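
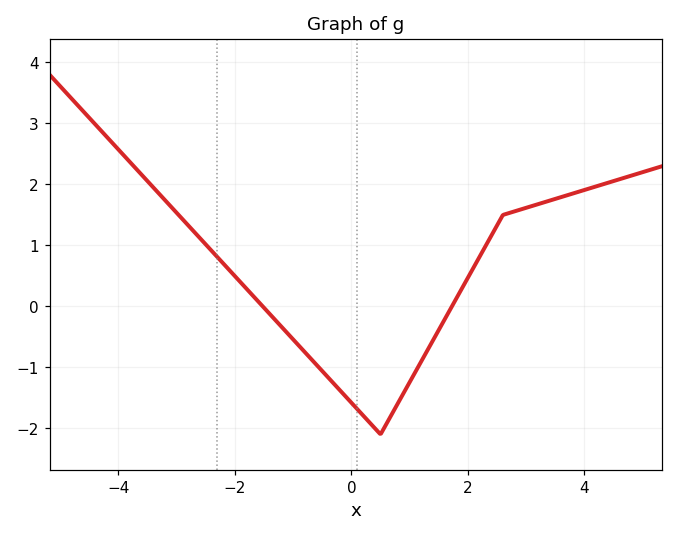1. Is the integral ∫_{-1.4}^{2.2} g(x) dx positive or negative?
negative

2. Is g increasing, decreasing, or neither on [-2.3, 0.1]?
decreasing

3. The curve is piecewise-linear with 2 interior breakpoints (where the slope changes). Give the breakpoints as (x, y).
(0.5, -2.1); (2.6, 1.5)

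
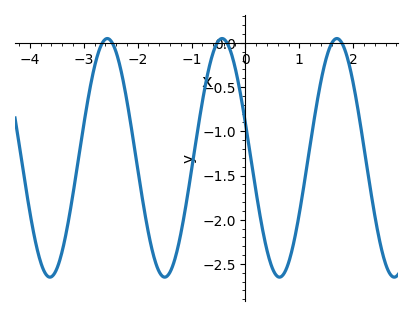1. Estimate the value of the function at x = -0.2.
-0.258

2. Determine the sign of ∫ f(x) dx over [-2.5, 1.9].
negative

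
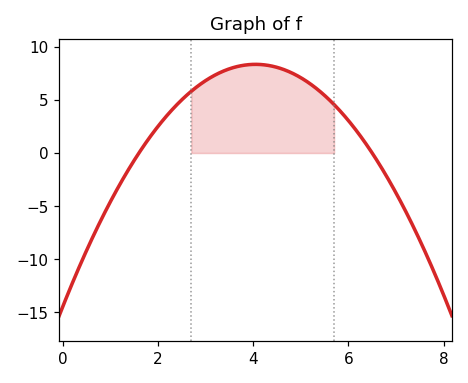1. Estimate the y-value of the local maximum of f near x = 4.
8.34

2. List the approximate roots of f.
1.6, 6.5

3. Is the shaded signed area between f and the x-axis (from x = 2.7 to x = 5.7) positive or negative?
positive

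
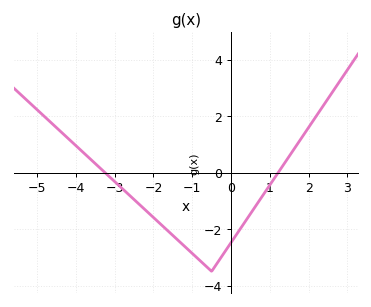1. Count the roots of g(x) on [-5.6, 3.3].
2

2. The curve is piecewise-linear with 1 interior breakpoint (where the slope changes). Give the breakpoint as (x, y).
(-0.5, -3.5)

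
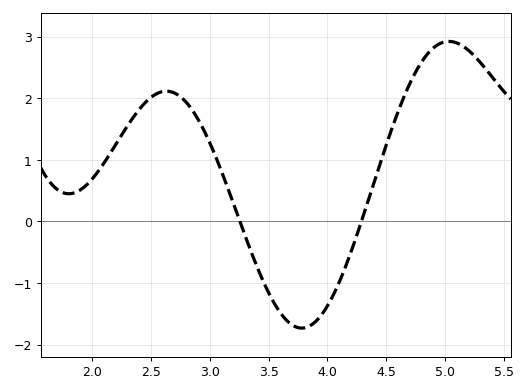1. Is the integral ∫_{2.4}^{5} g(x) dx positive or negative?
positive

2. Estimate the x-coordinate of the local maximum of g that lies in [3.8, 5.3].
5.03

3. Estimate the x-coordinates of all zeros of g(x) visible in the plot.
3.26, 4.29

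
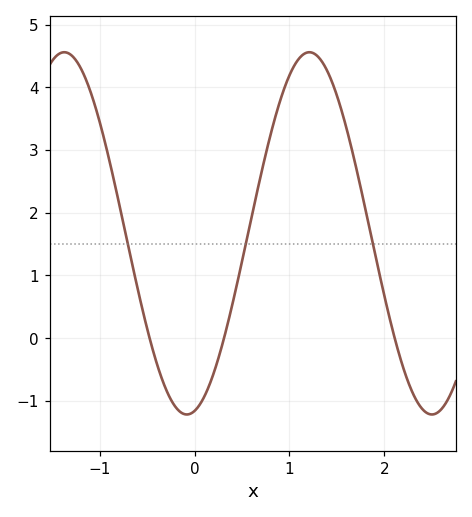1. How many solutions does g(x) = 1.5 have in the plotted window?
3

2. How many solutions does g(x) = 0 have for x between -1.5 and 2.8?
3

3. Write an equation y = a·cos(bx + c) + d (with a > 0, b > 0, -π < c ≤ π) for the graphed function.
y = 2.89cos(2.4x - 2.9) + 1.67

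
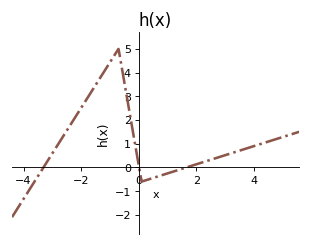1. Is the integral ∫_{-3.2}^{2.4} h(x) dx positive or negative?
positive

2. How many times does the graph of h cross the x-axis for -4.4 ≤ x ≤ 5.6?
3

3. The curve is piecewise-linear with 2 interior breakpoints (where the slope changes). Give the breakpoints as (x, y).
(-0.7, 5); (0.1, -0.6)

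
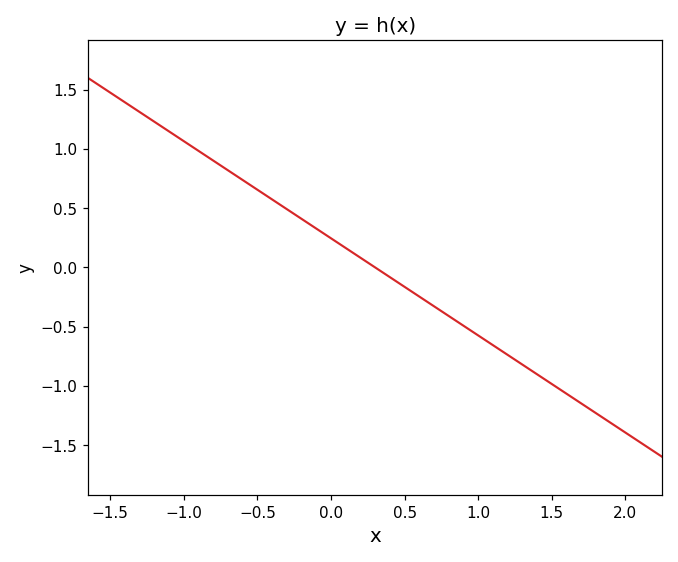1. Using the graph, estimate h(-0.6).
0.75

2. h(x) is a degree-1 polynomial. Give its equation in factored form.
y = -0.82(x - 0.3)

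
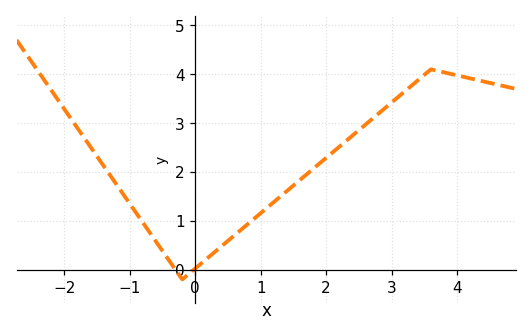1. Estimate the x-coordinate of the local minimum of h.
-0.2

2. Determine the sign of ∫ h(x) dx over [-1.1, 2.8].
positive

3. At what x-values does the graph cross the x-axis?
-0.4, 0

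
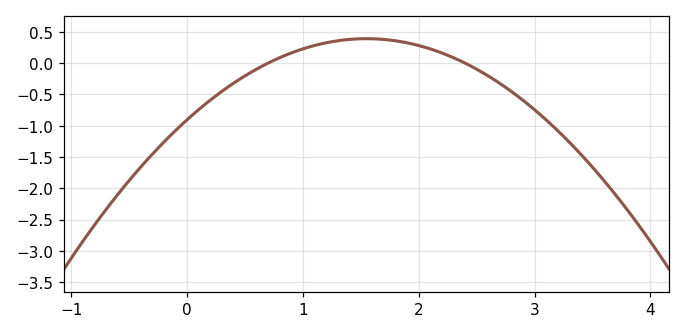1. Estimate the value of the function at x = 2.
0.281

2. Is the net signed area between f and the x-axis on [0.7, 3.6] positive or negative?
negative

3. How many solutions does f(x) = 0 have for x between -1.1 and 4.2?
2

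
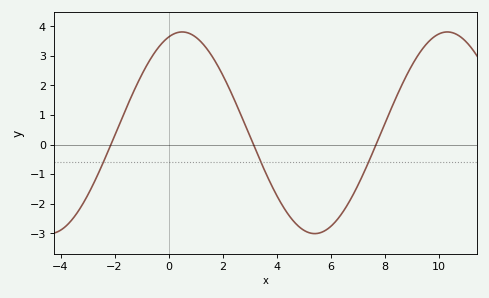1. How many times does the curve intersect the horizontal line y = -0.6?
3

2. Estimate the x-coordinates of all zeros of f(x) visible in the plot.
-2.2, 3.2, 7.6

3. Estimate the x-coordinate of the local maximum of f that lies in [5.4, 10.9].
10.4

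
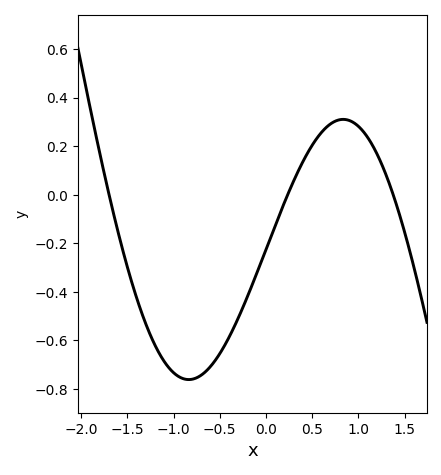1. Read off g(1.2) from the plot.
0.16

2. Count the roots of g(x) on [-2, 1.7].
3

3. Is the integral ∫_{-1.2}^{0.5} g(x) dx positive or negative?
negative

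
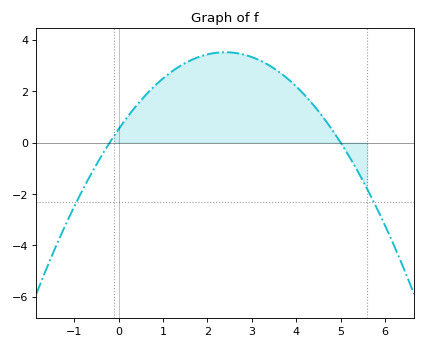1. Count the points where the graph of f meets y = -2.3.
2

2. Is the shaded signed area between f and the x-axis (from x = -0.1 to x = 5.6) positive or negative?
positive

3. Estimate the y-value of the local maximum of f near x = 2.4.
3.52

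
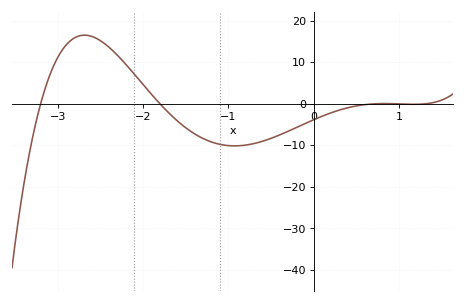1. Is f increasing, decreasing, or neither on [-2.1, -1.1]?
decreasing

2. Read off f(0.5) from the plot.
-0.497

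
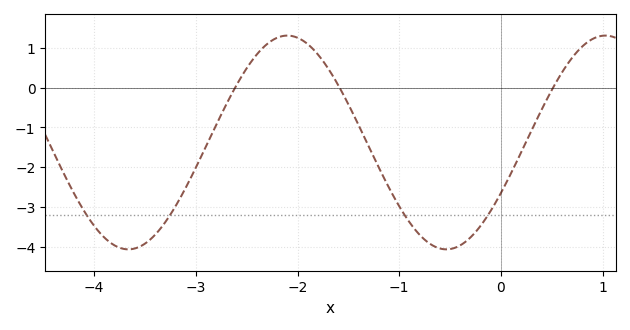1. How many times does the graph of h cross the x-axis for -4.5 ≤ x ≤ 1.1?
3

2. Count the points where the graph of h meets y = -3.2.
4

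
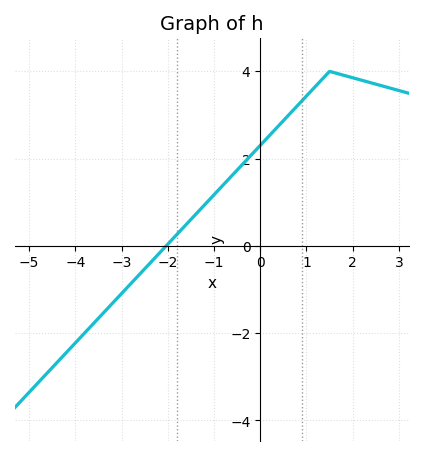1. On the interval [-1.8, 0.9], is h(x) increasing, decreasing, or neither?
increasing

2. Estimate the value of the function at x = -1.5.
0.605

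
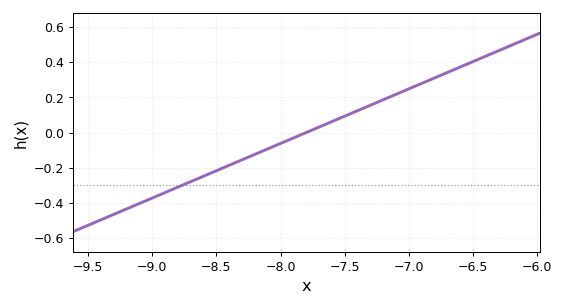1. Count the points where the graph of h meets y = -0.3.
1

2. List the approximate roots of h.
-7.8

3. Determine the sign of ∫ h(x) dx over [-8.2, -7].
positive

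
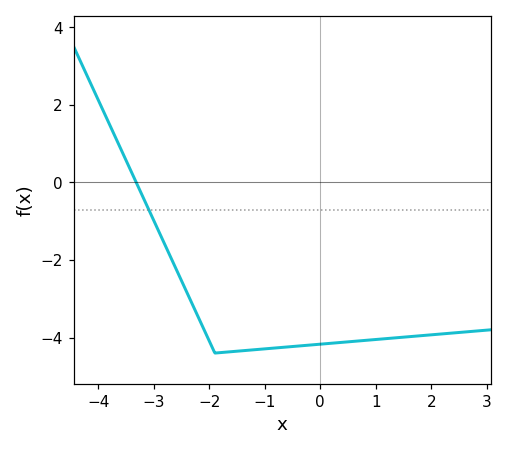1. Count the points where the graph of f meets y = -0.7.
1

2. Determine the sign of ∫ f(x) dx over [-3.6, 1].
negative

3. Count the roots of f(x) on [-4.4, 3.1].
1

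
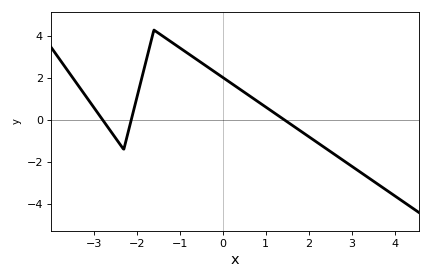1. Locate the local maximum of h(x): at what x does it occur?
-1.6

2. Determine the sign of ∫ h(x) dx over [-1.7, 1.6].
positive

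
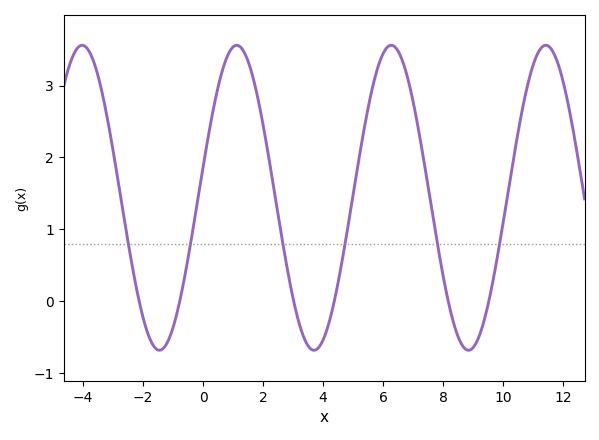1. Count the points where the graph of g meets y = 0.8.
6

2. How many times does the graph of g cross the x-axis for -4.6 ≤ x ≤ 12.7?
6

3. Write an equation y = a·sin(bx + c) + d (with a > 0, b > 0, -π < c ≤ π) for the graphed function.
y = 2.12sin(1.2x + 0.2) + 1.44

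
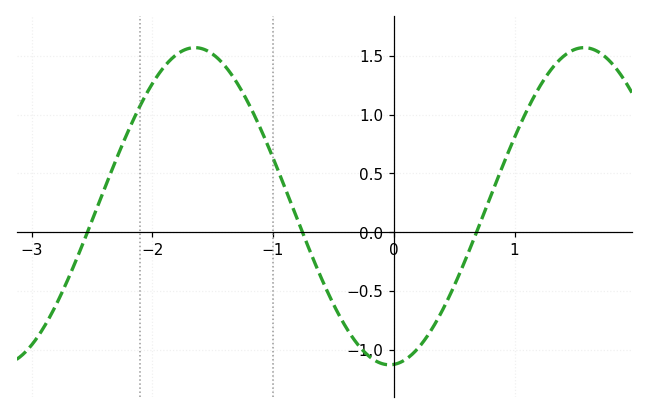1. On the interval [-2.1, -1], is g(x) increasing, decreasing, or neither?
neither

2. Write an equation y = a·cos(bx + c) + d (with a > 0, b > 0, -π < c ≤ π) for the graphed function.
y = 1.35cos(1.9x - 3.1) + 0.22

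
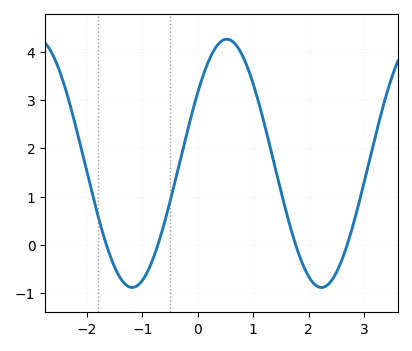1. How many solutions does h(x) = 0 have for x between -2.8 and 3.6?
4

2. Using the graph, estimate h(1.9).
-0.4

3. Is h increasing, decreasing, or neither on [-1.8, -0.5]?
neither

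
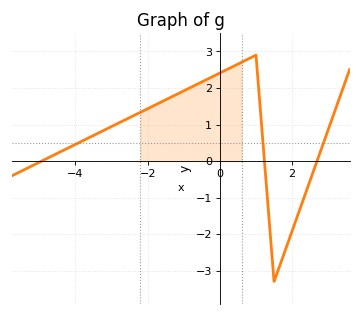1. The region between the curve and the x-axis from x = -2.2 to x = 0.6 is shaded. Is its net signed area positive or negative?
positive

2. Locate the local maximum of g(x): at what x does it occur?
1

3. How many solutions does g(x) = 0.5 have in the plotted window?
3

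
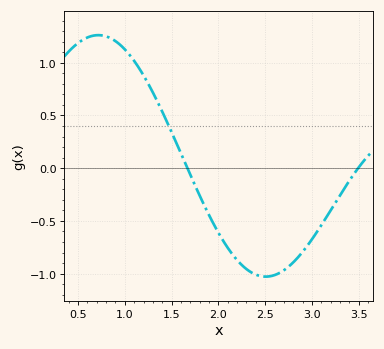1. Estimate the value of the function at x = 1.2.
0.9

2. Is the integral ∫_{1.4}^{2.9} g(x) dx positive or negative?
negative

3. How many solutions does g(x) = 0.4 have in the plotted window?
1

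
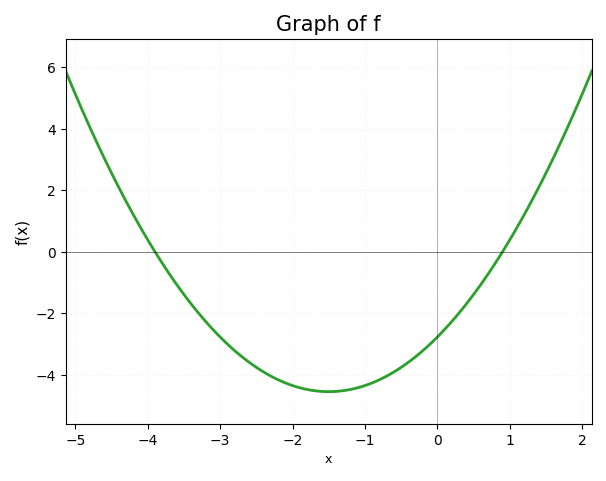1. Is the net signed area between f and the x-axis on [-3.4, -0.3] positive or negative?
negative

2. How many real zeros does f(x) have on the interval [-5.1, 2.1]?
2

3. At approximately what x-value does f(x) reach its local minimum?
-1.5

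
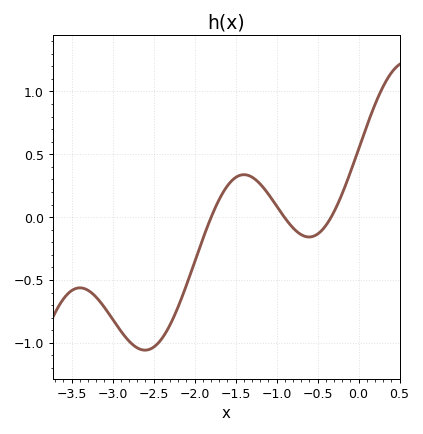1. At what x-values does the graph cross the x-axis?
-1.8, -0.9, -0.3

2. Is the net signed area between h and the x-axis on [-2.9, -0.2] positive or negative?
negative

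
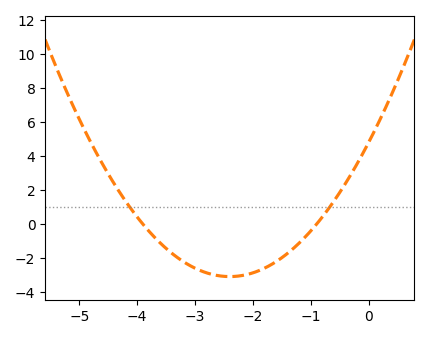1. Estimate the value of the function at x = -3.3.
-1.97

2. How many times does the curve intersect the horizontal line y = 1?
2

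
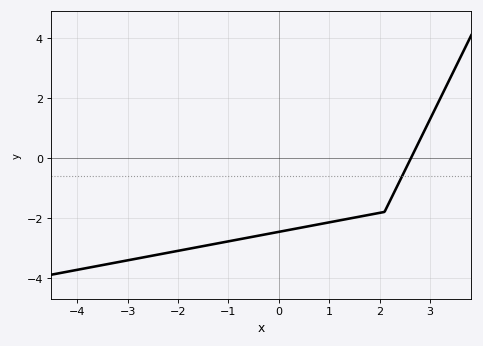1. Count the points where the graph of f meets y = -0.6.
1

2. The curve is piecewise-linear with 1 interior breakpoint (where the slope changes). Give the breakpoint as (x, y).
(2.1, -1.8)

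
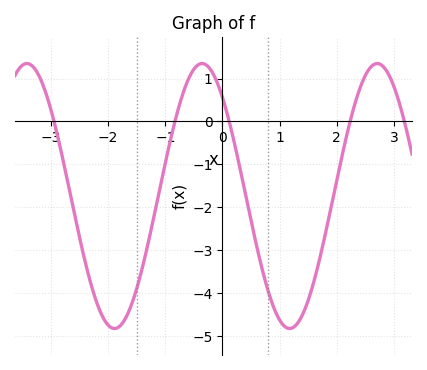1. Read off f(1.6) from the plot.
-3.7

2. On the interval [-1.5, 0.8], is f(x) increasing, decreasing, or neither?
neither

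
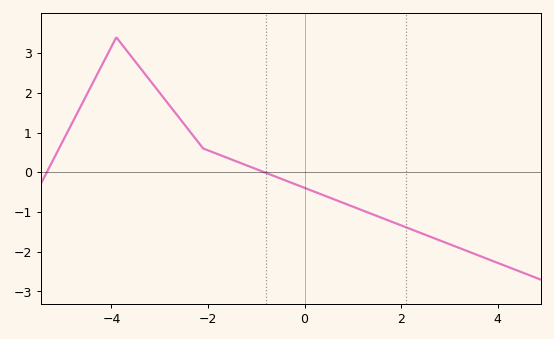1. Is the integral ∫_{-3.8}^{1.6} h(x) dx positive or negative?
positive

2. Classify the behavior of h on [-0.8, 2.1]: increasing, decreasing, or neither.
decreasing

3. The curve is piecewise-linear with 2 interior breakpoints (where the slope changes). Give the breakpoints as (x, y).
(-3.9, 3.4); (-2.1, 0.6)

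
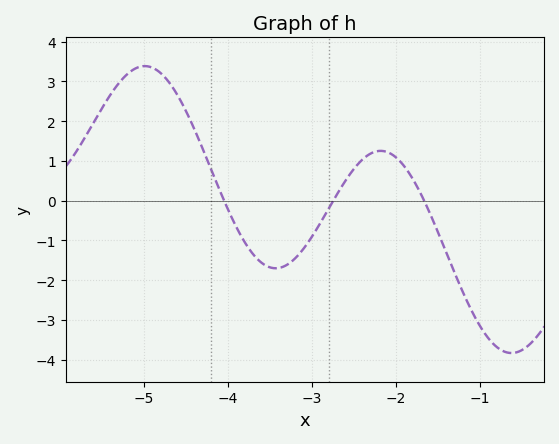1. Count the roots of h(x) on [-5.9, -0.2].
3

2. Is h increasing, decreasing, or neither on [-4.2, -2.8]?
neither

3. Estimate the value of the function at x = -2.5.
0.794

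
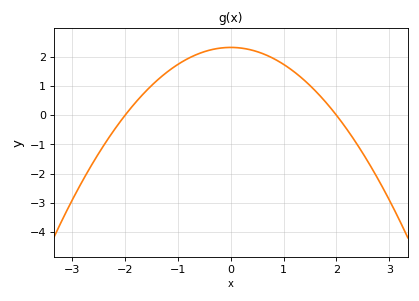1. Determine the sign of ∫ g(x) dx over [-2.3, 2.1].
positive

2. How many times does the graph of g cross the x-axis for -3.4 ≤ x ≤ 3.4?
2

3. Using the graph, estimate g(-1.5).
1.02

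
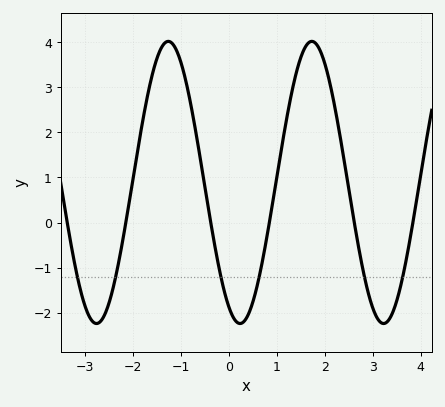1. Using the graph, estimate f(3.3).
-2.2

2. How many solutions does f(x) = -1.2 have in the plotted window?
6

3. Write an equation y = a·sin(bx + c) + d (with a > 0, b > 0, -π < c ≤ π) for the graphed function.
y = 3.13sin(2.1x - 2.1) + 0.89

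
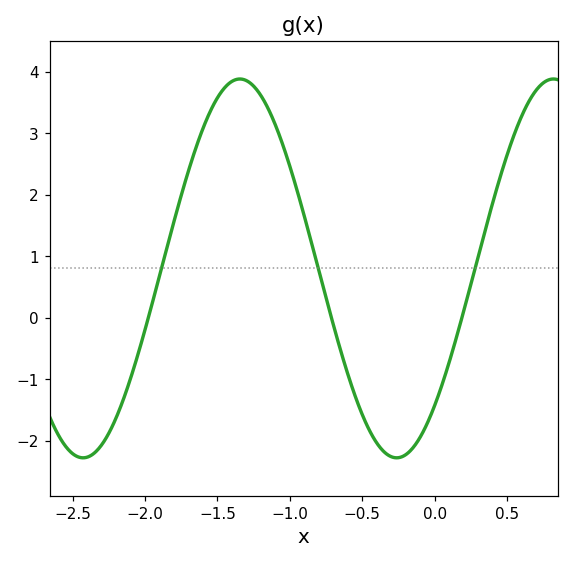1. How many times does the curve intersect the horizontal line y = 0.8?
3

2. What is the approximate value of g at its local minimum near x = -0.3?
-2.3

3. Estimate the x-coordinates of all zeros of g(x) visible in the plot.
-2, -0.7, 0.2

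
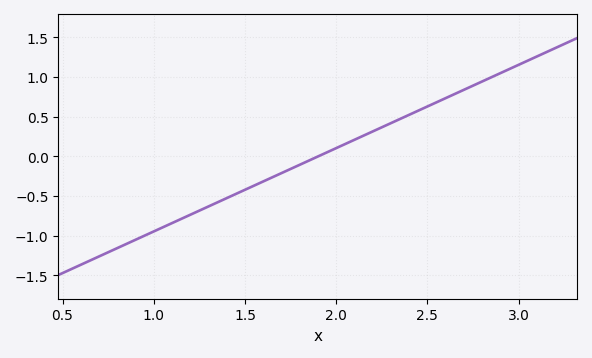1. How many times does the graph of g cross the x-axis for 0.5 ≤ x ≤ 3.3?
1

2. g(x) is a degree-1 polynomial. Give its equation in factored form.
y = 1.05(x - 1.9)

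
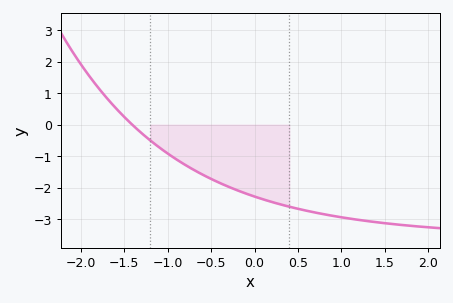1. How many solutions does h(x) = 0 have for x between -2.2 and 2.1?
1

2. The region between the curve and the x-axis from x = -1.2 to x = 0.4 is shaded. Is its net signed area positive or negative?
negative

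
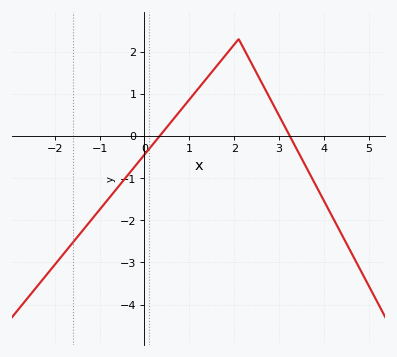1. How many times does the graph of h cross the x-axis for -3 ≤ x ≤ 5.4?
2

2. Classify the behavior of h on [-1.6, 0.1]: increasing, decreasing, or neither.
increasing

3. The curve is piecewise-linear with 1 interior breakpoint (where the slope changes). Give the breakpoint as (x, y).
(2.1, 2.3)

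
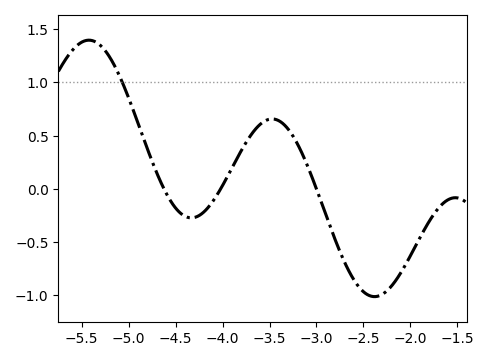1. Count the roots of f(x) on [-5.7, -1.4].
3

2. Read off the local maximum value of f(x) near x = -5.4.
1.4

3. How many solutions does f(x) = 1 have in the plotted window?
1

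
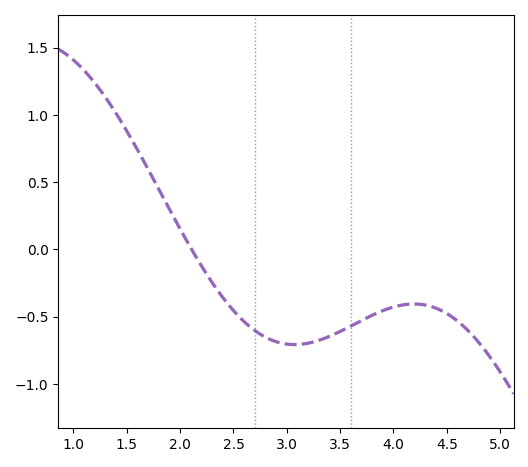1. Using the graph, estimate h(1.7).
0.6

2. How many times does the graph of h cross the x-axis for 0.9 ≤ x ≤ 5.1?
1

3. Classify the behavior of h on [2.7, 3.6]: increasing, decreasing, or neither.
neither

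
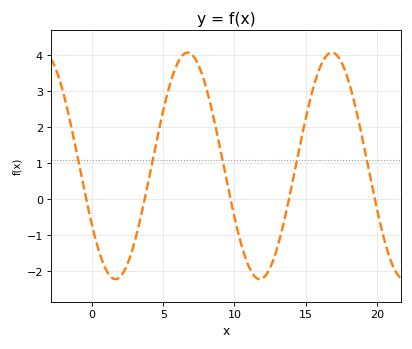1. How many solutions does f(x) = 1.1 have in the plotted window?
5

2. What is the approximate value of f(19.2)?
1.28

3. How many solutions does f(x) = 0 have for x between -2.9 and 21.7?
5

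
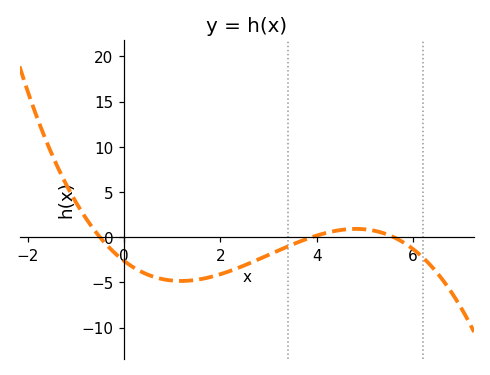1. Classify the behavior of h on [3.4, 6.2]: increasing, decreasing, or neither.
neither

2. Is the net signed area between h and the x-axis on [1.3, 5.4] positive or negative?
negative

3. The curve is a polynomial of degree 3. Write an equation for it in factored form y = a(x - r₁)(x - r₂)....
y = -0.24(x + 0.5)(x - 3.9)(x - 5.6)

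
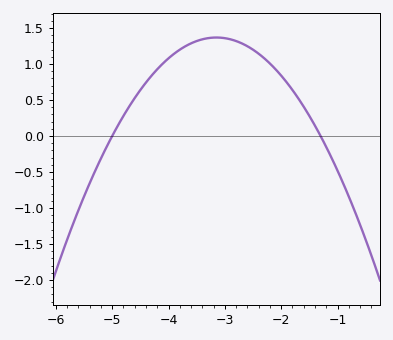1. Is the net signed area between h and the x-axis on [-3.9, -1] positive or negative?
positive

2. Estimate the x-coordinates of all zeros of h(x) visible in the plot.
-5, -1.3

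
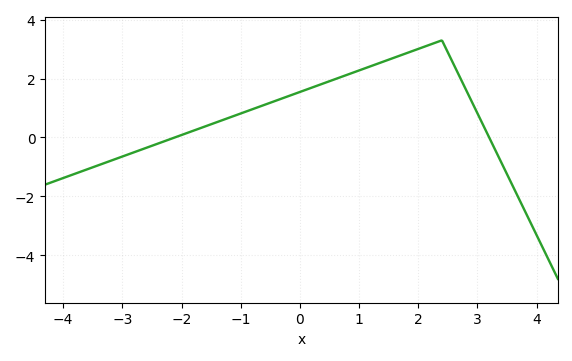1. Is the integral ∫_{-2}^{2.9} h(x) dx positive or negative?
positive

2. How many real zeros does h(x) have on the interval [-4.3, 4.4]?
2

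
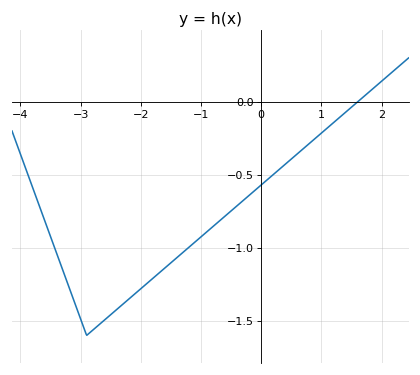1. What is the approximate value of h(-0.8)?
-0.854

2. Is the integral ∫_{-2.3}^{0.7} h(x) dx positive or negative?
negative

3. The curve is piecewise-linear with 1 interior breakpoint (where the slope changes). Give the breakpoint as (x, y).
(-2.9, -1.6)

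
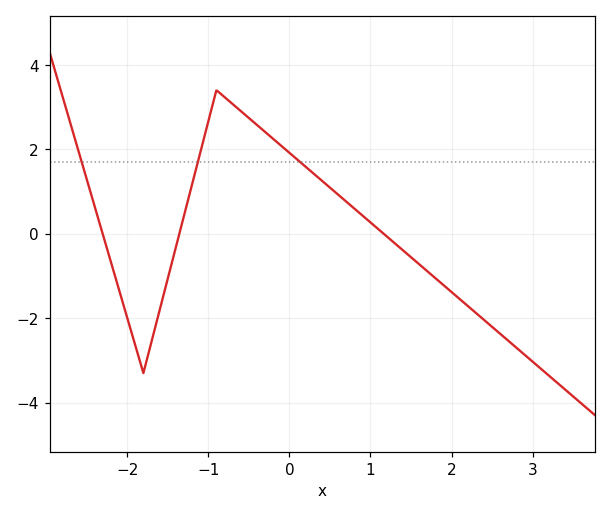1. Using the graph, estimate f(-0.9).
3.4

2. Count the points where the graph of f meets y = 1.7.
3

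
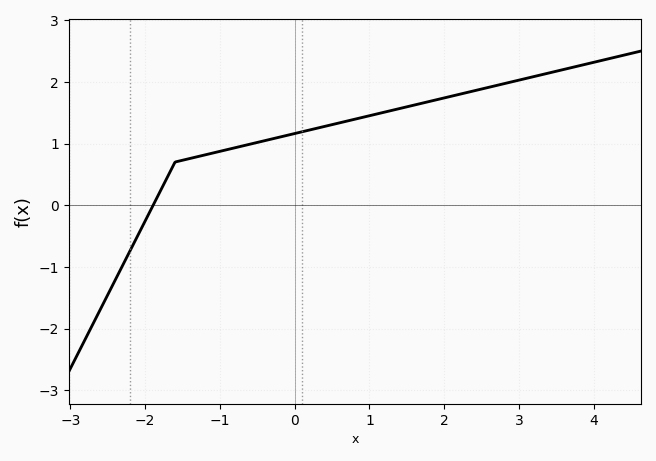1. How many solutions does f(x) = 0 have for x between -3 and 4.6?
1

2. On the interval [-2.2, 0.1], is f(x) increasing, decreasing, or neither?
increasing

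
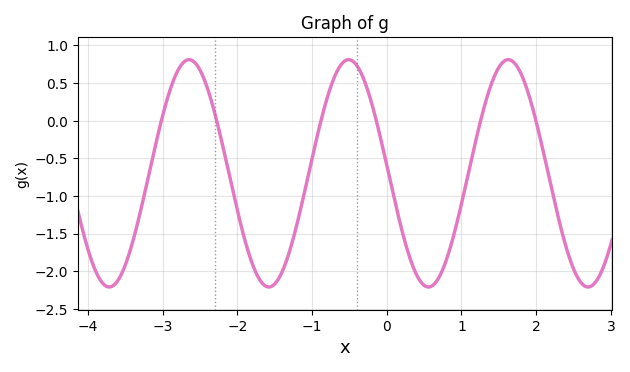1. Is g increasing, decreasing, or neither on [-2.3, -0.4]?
neither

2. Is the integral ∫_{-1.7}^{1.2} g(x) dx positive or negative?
negative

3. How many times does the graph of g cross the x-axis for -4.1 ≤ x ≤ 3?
6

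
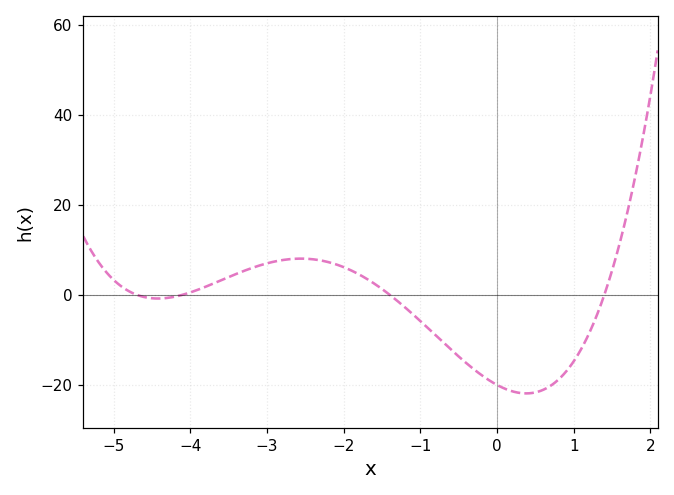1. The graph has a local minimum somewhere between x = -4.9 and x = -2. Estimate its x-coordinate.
-4.4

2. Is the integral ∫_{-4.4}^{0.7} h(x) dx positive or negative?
negative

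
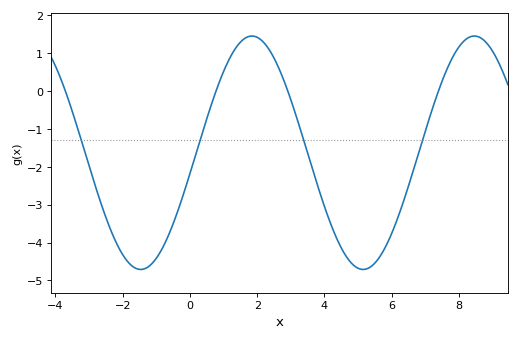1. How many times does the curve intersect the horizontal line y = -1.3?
4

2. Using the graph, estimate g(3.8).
-2.5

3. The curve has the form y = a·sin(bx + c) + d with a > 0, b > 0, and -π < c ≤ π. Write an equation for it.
y = 3.08sin(0.95x - 0.18) - 1.63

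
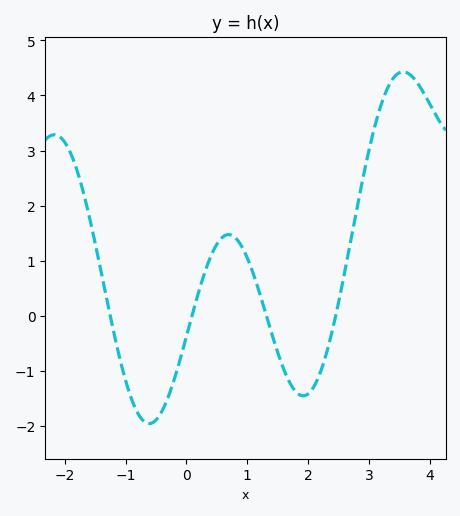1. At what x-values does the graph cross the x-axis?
-1.3, 0.1, 1.3, 2.5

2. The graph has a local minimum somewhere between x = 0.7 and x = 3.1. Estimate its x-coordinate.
1.9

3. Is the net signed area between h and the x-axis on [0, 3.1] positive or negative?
positive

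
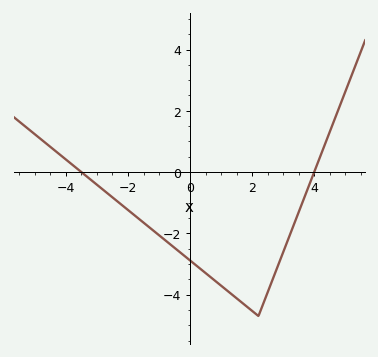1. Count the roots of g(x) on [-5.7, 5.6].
2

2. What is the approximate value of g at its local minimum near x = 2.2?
-4.7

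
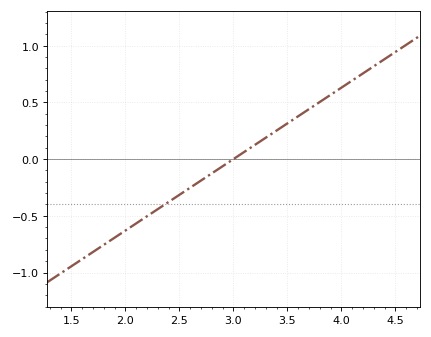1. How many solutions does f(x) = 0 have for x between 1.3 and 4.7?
1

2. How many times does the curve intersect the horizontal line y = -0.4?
1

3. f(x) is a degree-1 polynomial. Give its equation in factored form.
y = 0.63(x - 3)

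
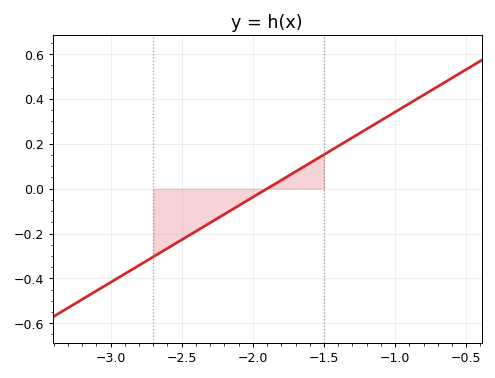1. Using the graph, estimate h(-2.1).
-0.076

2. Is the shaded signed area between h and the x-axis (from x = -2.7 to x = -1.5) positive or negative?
negative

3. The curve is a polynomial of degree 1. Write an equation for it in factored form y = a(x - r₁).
y = 0.38(x + 1.9)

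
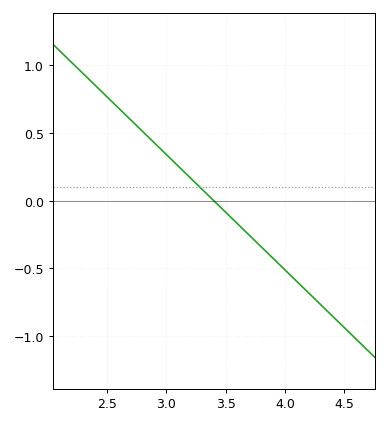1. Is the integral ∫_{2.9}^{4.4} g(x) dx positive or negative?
negative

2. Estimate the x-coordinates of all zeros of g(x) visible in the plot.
3.4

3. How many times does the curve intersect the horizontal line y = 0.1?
1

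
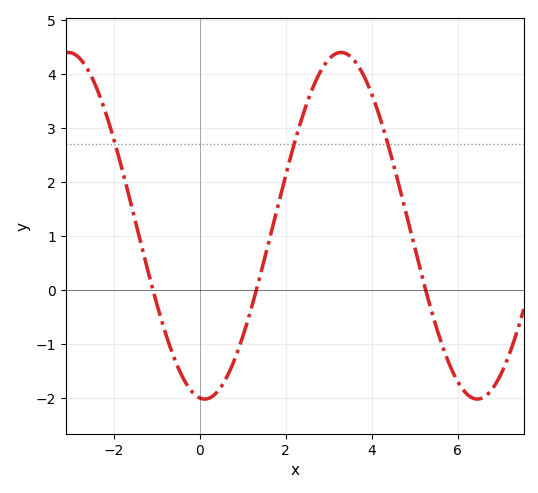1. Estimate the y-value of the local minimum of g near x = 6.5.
-2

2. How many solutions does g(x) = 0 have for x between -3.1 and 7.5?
3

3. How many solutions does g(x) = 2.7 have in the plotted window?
3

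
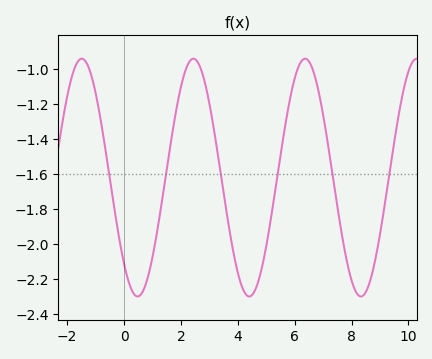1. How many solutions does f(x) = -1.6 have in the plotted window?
6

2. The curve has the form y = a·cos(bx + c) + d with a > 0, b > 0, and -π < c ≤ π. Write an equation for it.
y = 0.68cos(1.6x + 2.4) - 1.62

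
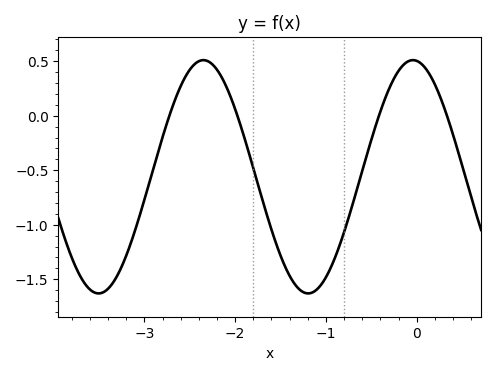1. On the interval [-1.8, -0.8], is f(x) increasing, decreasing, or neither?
neither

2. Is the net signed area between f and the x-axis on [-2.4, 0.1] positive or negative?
negative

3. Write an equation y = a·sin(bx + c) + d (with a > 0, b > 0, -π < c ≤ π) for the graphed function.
y = 1.07sin(2.7x + 1.7) - 0.56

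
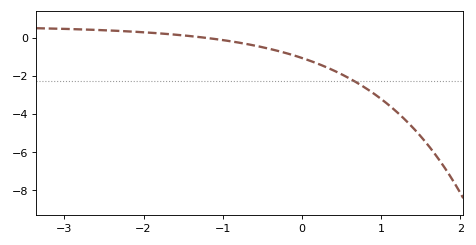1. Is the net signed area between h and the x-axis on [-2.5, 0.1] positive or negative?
negative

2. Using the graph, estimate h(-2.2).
0.331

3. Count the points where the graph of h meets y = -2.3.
1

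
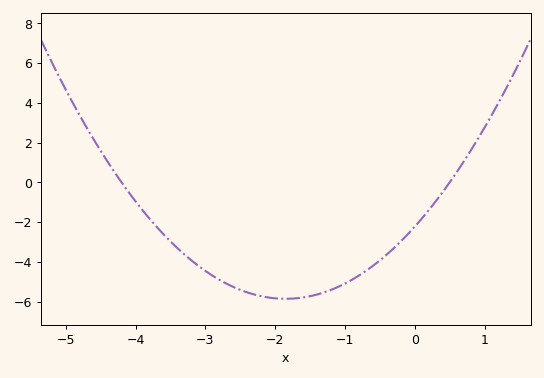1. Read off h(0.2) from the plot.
-1.4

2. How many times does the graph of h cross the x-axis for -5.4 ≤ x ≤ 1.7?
2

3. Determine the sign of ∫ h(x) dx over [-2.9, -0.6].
negative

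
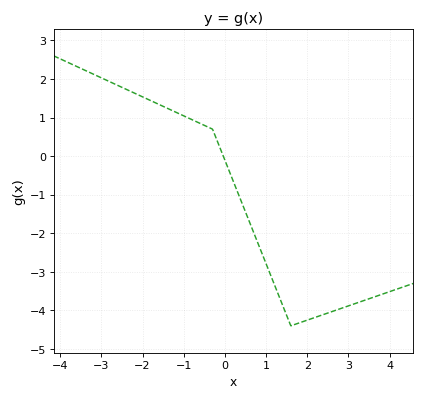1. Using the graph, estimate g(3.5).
-3.7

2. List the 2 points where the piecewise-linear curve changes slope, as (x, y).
(-0.3, 0.7); (1.6, -4.4)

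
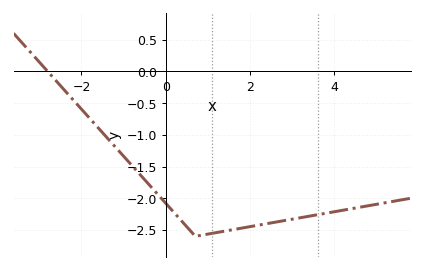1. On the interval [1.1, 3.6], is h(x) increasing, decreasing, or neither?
increasing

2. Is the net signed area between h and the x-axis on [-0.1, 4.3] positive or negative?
negative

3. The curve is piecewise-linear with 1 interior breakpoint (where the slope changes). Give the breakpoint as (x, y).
(0.7, -2.6)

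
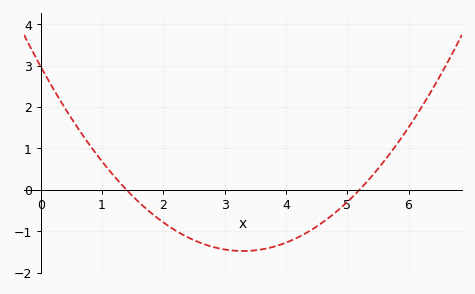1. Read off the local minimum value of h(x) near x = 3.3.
-1.48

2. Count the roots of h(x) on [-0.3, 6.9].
2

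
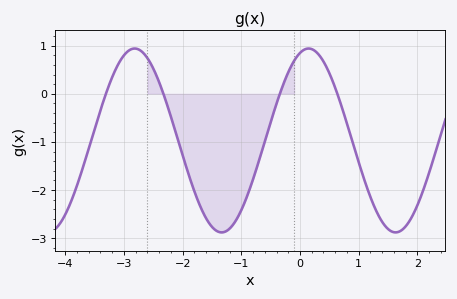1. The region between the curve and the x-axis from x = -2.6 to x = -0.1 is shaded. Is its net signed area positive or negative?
negative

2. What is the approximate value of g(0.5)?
0.4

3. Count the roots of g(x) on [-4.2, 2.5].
4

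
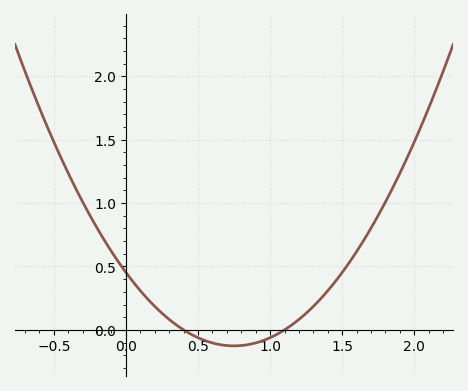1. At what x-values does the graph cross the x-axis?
0.4, 1.1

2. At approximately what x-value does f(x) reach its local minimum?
0.75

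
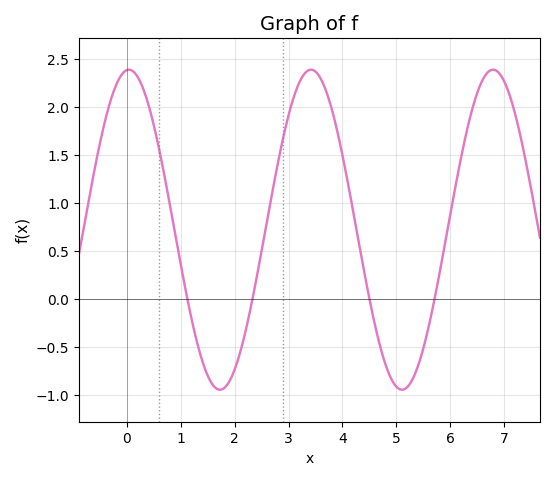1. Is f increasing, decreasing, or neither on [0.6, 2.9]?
neither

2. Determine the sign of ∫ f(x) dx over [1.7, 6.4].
positive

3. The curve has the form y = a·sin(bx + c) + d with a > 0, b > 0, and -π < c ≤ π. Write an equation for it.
y = 1.67sin(1.86x + 1.5) + 0.72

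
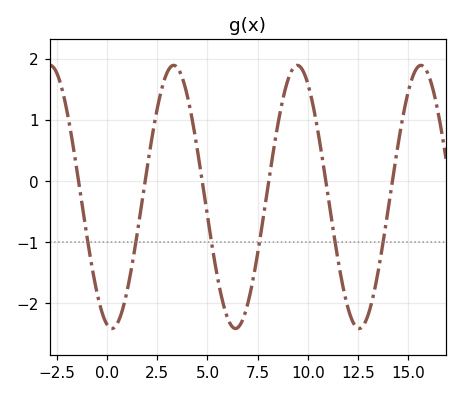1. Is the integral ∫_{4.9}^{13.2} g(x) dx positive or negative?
negative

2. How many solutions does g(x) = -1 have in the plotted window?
6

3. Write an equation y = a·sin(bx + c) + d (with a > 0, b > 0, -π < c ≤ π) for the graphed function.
y = 2.15sin(1.02x - 1.81) - 0.26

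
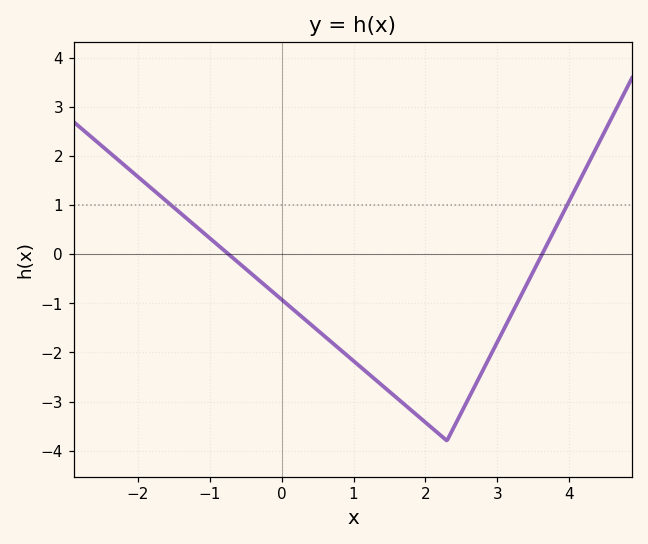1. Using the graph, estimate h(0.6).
-1.7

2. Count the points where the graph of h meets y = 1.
2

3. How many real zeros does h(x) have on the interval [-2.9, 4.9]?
2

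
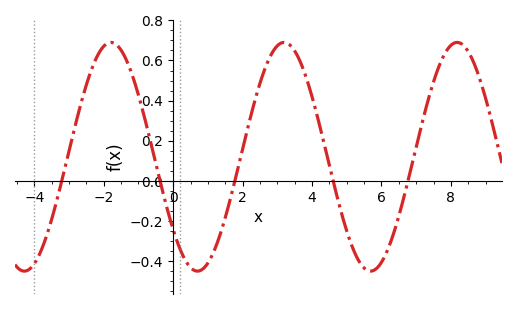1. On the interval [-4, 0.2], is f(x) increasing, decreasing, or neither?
neither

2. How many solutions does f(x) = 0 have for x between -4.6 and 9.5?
5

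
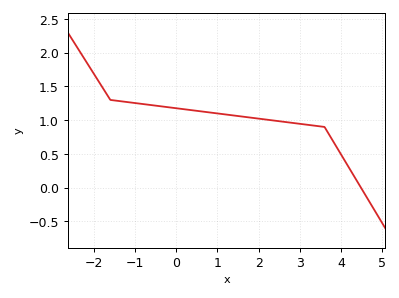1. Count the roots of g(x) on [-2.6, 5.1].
1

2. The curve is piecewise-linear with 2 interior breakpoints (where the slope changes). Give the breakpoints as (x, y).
(-1.6, 1.3); (3.6, 0.9)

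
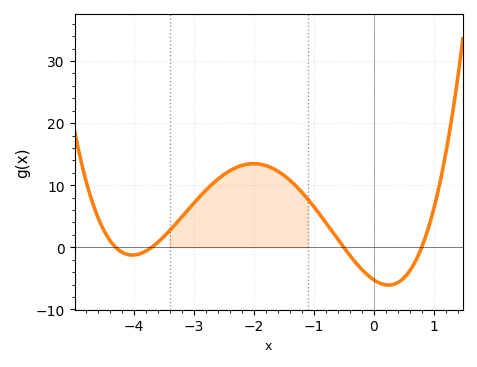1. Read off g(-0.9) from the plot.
5.31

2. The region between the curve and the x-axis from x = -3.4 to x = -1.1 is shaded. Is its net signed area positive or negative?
positive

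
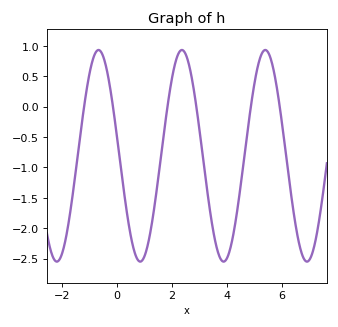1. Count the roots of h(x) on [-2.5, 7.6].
6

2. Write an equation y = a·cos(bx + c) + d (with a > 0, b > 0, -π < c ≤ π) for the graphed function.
y = 1.74cos(2.07x + 1.38) - 0.81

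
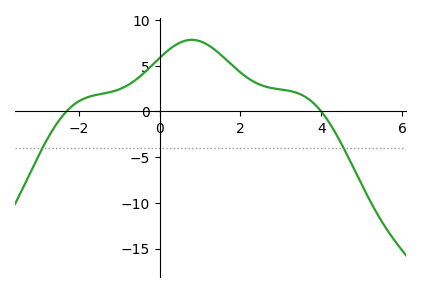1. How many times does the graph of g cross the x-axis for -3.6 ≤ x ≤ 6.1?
2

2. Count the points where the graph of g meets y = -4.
2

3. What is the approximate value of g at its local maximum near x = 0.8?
7.84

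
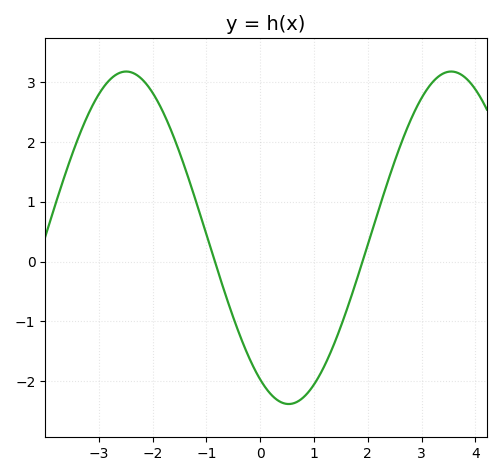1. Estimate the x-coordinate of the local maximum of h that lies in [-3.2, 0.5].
-2.4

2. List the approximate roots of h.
-0.8, 2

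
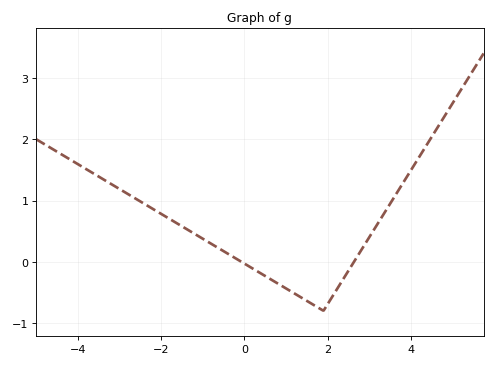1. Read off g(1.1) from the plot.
-0.5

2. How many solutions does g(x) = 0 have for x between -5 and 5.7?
2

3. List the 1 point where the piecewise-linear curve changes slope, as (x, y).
(1.9, -0.8)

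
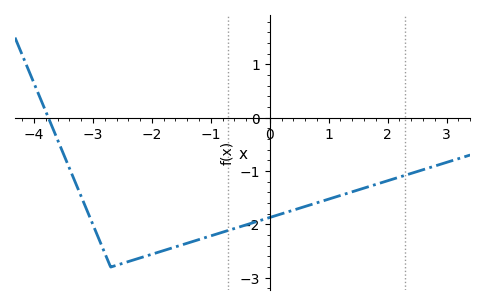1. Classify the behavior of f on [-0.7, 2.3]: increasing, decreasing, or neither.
increasing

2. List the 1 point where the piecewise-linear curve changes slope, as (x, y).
(-2.7, -2.8)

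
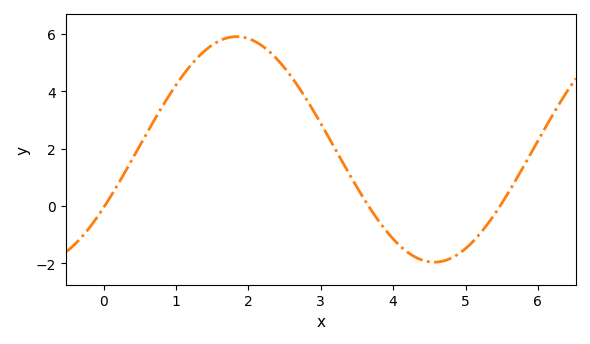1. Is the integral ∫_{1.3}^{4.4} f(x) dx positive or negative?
positive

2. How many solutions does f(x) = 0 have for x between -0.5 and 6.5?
3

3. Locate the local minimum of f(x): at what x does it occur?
4.57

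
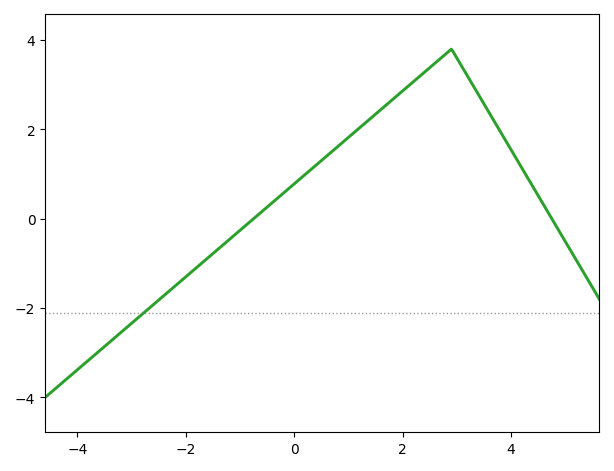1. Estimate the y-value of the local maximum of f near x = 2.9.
3.8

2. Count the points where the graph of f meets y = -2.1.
1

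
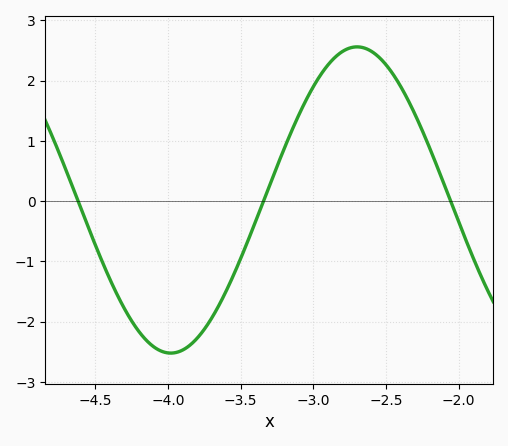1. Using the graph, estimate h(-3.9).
-2.47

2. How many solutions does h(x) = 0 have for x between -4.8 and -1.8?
3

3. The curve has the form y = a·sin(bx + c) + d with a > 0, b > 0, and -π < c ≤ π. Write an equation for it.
y = 2.54sin(2.45x + 1.9) + 0.02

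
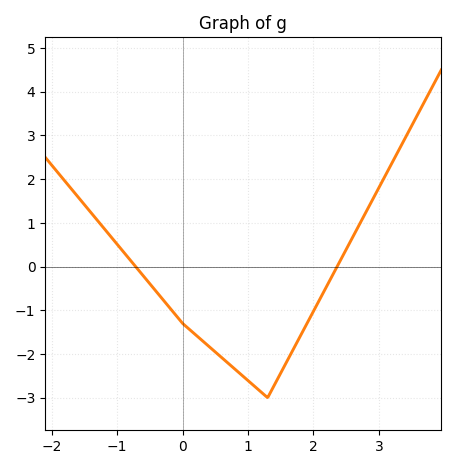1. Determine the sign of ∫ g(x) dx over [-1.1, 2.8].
negative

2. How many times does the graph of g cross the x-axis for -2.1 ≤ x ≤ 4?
2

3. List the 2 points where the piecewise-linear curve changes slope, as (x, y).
(0, -1.3); (1.3, -3)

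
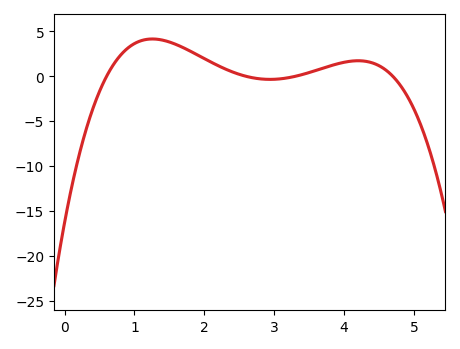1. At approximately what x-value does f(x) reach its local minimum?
2.9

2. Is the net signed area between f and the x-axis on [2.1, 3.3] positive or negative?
positive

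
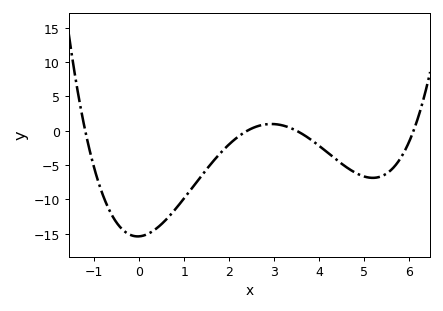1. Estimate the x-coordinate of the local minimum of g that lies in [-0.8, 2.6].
0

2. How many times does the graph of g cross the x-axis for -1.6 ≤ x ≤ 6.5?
4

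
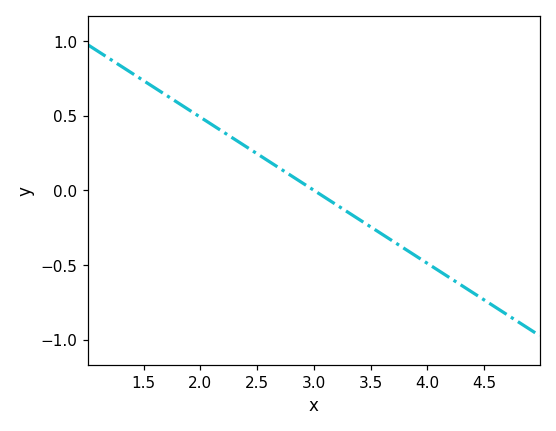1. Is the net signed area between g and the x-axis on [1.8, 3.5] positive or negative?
positive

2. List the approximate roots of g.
3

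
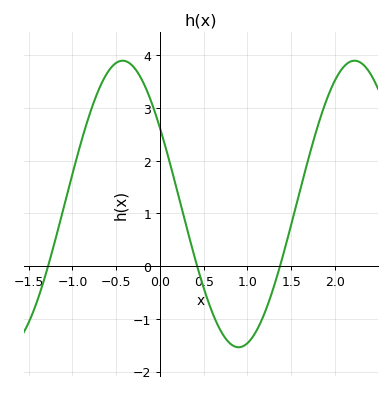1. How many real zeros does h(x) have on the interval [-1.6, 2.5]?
3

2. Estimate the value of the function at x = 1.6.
1.42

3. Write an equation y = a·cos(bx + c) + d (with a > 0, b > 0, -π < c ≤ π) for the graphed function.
y = 2.72cos(2.37x + 1.01) + 1.18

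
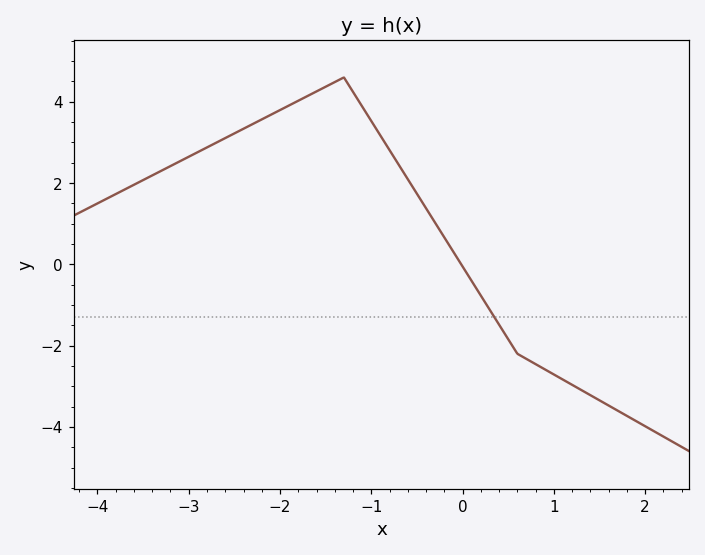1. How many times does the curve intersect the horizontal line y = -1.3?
1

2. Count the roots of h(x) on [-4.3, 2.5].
1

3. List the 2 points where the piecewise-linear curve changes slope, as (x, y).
(-1.3, 4.6); (0.6, -2.2)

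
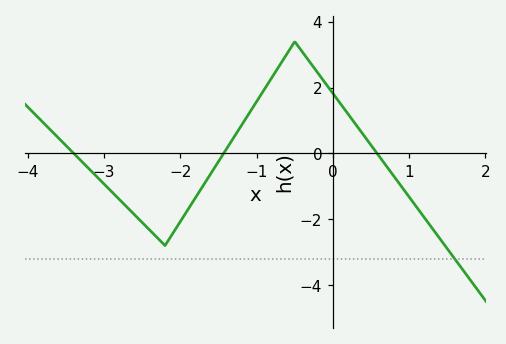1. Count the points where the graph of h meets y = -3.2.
1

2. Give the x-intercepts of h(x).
-3.4, -1.4, 0.6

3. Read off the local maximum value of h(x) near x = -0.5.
3.4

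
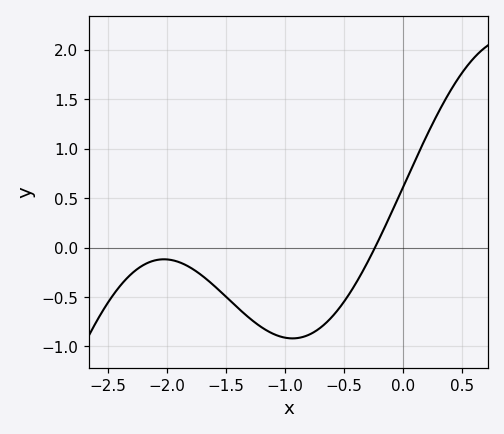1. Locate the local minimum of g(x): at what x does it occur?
-0.936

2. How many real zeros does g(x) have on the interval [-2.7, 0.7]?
1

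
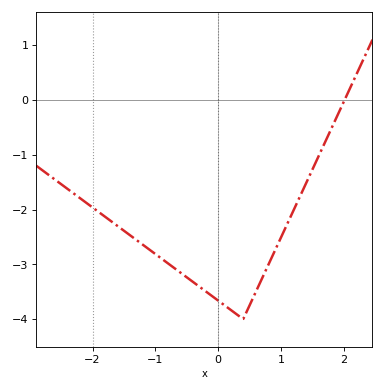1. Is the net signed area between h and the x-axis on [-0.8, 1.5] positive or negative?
negative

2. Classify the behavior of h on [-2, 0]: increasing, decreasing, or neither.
decreasing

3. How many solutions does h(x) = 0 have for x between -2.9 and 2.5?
1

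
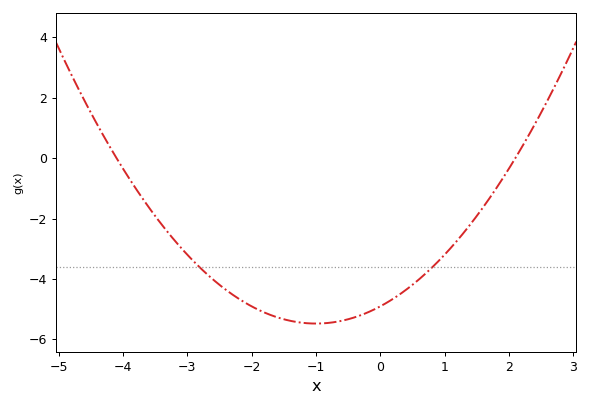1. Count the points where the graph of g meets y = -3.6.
2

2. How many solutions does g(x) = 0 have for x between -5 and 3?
2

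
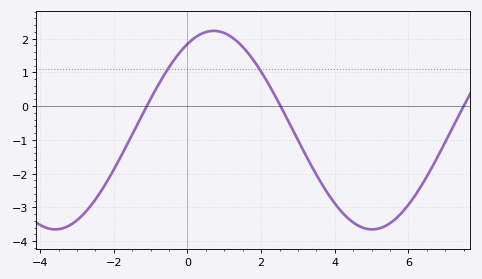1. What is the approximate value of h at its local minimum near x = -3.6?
-3.6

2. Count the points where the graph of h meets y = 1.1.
2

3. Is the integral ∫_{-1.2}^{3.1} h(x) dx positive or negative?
positive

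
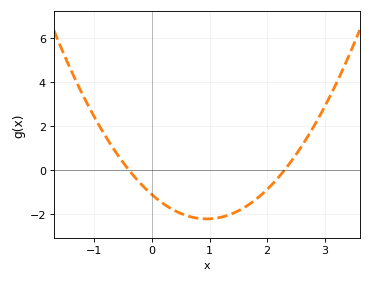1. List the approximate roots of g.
-0.4, 2.3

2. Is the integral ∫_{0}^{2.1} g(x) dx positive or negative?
negative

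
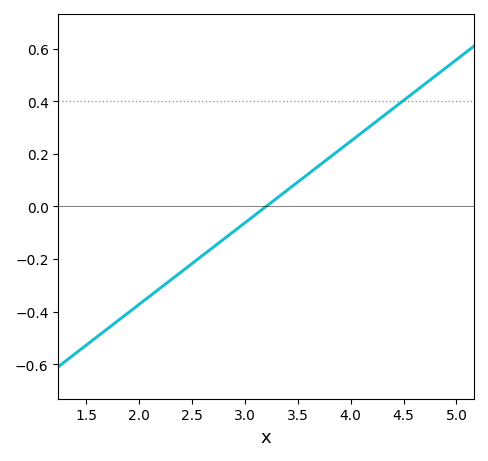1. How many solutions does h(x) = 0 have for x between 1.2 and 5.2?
1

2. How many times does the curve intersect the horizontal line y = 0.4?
1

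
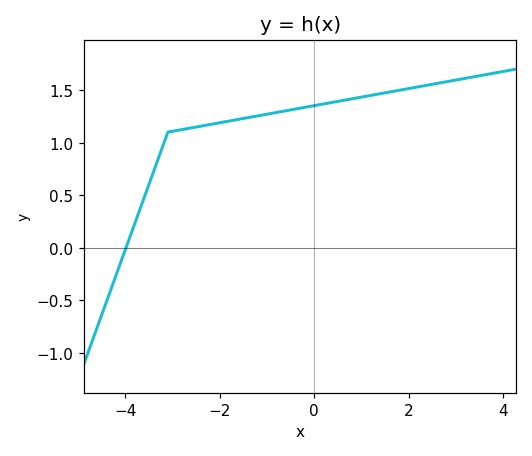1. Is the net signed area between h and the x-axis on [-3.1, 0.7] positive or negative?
positive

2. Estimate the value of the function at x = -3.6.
0.478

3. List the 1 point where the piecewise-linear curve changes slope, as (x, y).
(-3.1, 1.1)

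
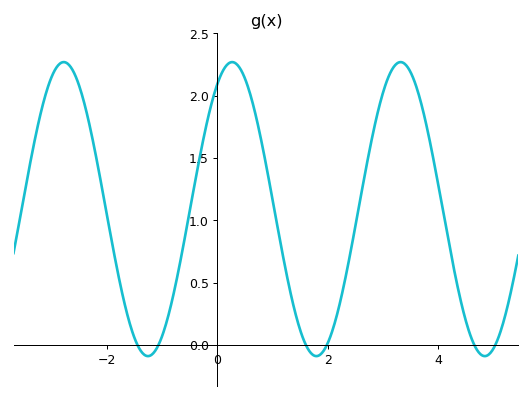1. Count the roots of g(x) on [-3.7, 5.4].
6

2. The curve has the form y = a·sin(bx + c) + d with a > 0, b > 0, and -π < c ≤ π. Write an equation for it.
y = 1.18sin(2.06x + 1.02) + 1.09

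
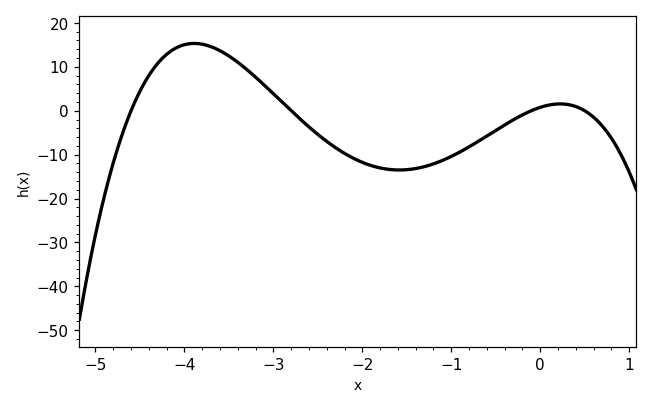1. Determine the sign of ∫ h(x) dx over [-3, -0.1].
negative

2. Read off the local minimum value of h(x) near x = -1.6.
-13.5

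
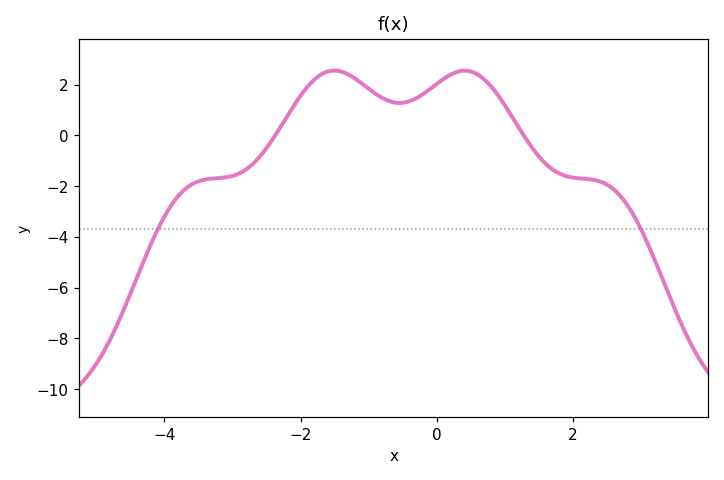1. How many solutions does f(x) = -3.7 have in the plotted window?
2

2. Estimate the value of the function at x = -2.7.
-1.2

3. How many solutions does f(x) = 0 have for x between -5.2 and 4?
2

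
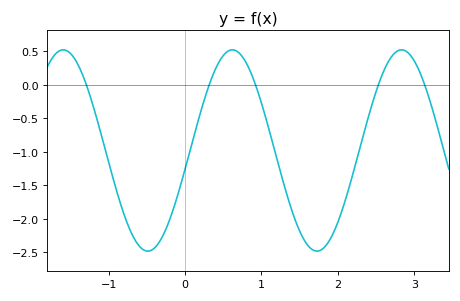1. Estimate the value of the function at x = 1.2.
-1.1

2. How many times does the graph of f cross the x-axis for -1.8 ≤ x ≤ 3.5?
5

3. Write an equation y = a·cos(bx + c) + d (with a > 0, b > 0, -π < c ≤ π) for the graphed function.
y = 1.5cos(2.84x - 1.76) - 0.98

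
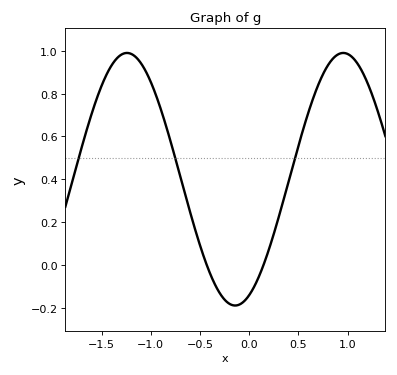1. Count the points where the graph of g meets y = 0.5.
3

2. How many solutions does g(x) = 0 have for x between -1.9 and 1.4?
2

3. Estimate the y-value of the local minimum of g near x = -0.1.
-0.19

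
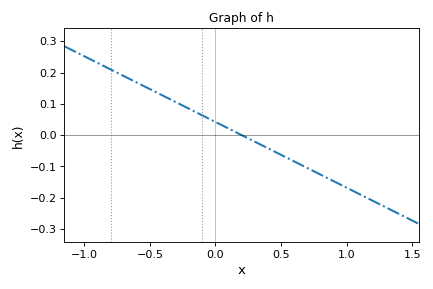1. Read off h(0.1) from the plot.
0.021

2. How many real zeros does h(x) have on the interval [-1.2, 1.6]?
1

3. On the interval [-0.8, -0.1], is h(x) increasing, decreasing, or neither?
decreasing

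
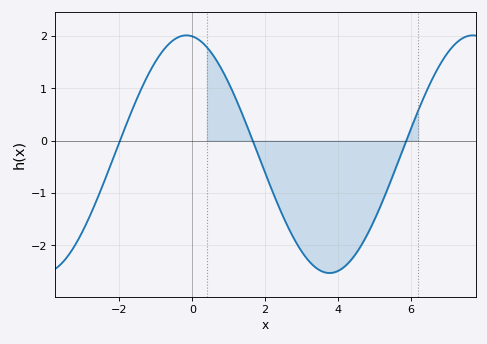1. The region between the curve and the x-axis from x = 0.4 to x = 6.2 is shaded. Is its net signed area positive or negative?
negative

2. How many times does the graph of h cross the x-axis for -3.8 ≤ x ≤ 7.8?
3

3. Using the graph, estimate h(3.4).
-2.43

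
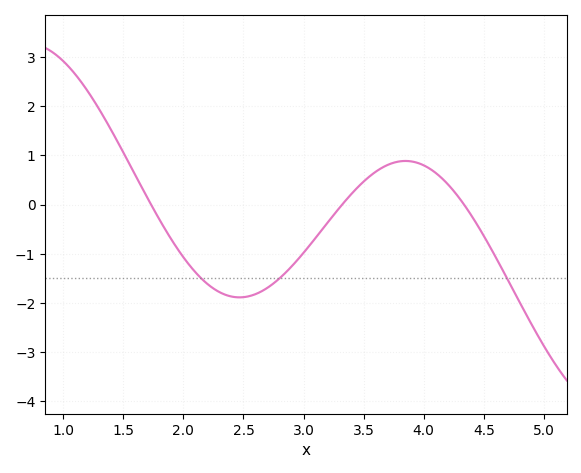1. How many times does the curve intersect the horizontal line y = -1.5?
3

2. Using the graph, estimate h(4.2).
0.416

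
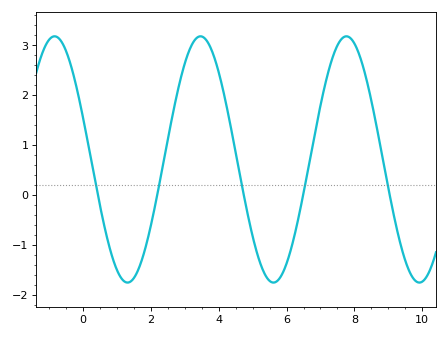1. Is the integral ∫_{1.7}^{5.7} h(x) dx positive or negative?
positive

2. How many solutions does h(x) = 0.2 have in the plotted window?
5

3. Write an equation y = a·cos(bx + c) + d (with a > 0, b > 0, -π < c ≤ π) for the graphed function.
y = 2.47cos(1.46x + 1.23) + 0.71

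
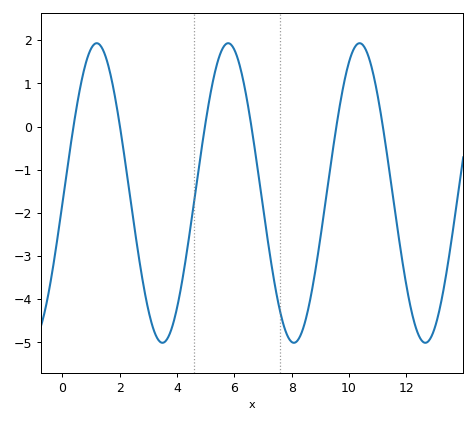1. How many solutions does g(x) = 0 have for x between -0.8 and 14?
6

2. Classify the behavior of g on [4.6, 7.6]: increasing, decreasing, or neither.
neither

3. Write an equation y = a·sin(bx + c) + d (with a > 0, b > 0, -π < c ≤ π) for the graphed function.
y = 3.47sin(1.37x - 0.07) - 1.54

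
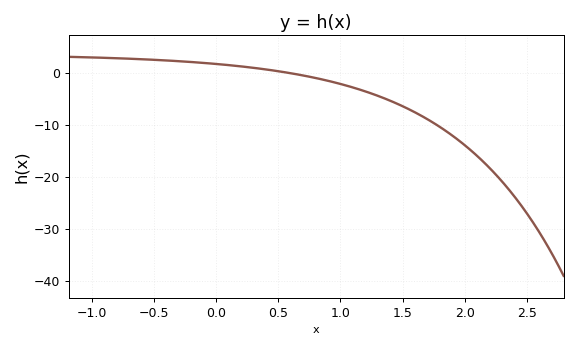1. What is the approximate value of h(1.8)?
-10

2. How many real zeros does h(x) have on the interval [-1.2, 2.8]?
1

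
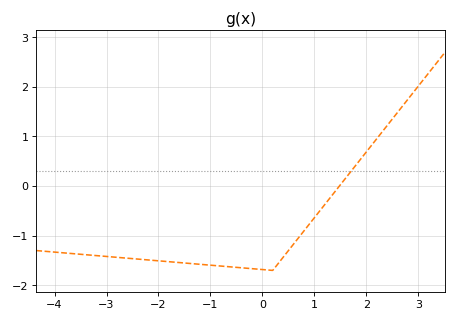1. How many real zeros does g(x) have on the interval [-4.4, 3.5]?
1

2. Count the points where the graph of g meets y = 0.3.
1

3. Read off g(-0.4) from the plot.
-1.65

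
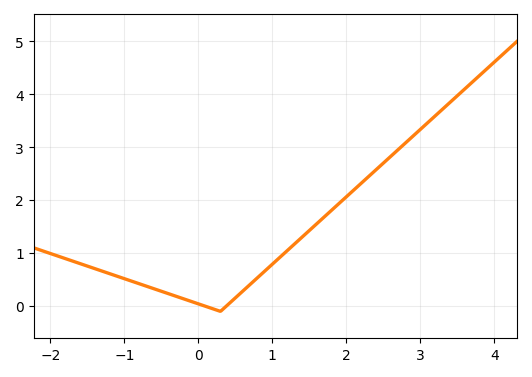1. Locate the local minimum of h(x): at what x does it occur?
0.3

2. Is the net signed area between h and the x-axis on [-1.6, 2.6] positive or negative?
positive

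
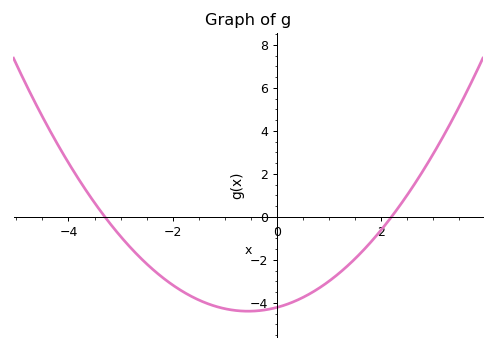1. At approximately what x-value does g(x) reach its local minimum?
-0.55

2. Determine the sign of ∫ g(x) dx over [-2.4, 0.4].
negative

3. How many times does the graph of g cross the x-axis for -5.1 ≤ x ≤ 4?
2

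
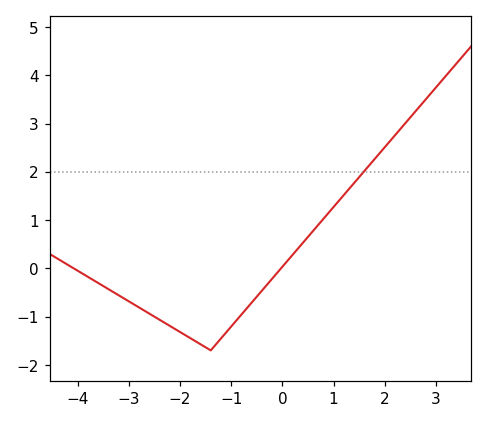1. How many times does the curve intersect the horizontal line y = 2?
1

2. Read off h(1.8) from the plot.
2.26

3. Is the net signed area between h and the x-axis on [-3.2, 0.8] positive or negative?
negative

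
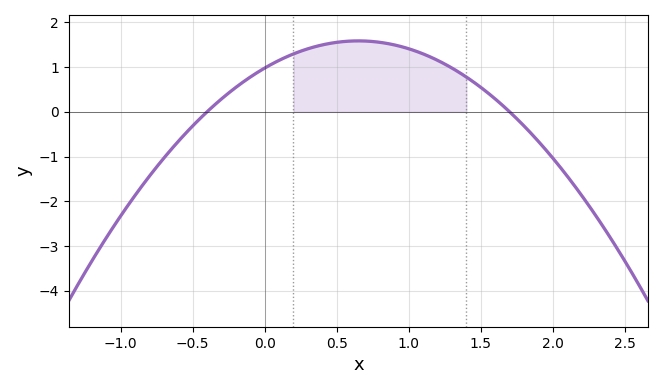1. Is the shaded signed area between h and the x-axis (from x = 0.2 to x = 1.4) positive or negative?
positive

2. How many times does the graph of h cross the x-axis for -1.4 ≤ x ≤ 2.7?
2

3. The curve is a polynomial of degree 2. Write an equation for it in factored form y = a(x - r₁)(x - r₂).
y = -1.44(x + 0.4)(x - 1.7)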